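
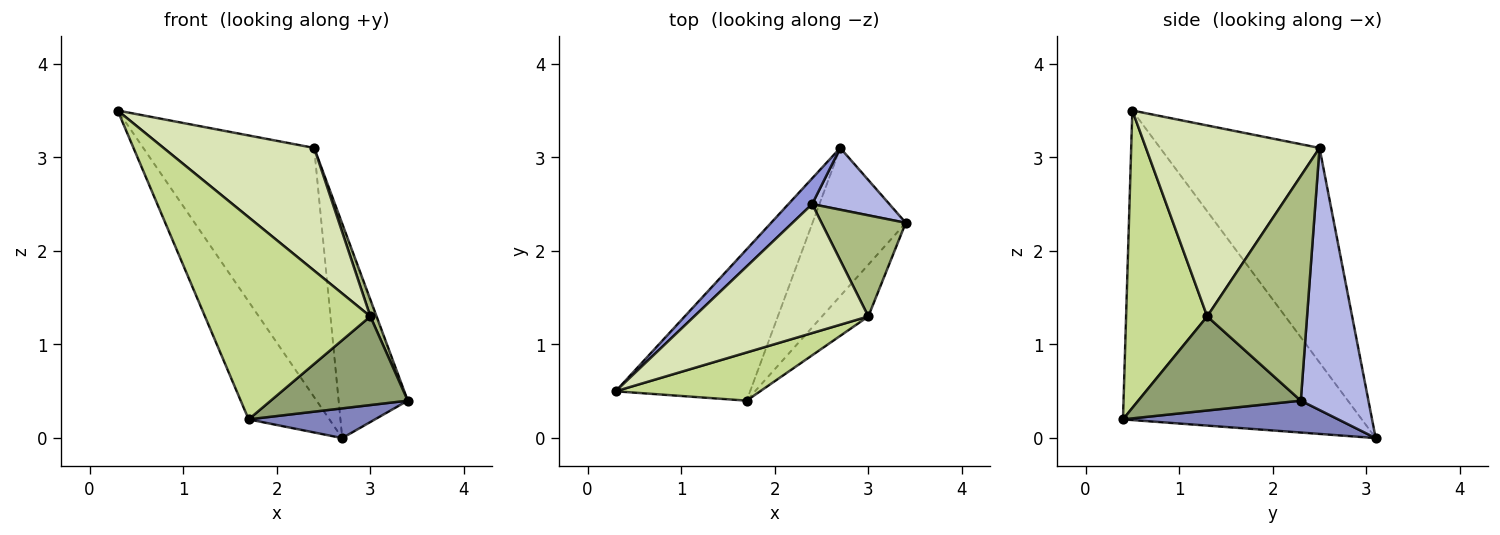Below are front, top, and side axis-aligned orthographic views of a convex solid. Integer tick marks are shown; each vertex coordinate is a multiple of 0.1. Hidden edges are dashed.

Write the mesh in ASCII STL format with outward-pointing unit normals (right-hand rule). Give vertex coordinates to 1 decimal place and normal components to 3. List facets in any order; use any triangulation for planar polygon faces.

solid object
 facet normal -0.876 0.296 -0.381
  outer loop
   vertex 1.7 0.4 0.2
   vertex 0.3 0.5 3.5
   vertex 2.7 3.1 0.0
  endloop
 endfacet
 facet normal 0.318 -0.187 -0.930
  outer loop
   vertex 1.7 0.4 0.2
   vertex 2.7 3.1 0.0
   vertex 3.4 2.3 0.4
  endloop
 endfacet
 facet normal -0.680 0.729 0.075
  outer loop
   vertex 2.4 2.5 3.1
   vertex 2.7 3.1 0.0
   vertex 0.3 0.5 3.5
  endloop
 endfacet
 facet normal 0.685 0.700 0.202
  outer loop
   vertex 2.4 2.5 3.1
   vertex 3.4 2.3 0.4
   vertex 2.7 3.1 0.0
  endloop
 endfacet
 facet normal 0.716 -0.603 -0.352
  outer loop
   vertex 3.0 1.3 1.3
   vertex 1.7 0.4 0.2
   vertex 3.4 2.3 0.4
  endloop
 endfacet
 facet normal 0.935 -0.058 0.351
  outer loop
   vertex 3.0 1.3 1.3
   vertex 3.4 2.3 0.4
   vertex 2.4 2.5 3.1
  endloop
 endfacet
 facet normal 0.431 -0.878 0.209
  outer loop
   vertex 3.0 1.3 1.3
   vertex 0.3 0.5 3.5
   vertex 1.7 0.4 0.2
  endloop
 endfacet
 facet normal 0.622 -0.540 0.567
  outer loop
   vertex 3.0 1.3 1.3
   vertex 2.4 2.5 3.1
   vertex 0.3 0.5 3.5
  endloop
 endfacet
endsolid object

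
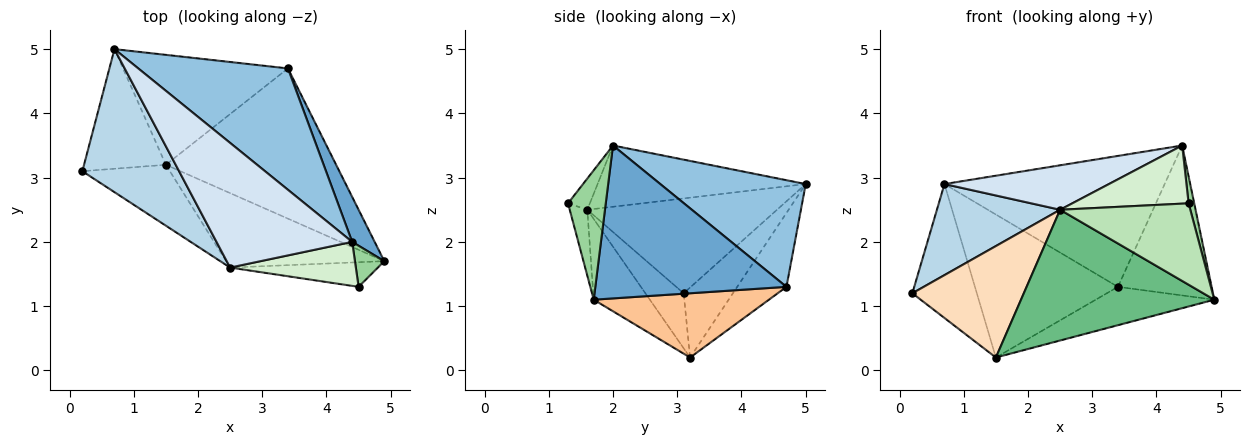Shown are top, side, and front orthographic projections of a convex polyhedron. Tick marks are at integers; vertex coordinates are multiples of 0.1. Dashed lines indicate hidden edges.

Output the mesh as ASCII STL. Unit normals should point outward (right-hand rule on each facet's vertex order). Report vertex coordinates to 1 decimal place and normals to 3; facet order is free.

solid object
 facet normal 0.890 0.436 0.131
  outer loop
   vertex 3.4 4.7 1.3
   vertex 4.4 2.0 3.5
   vertex 4.9 1.7 1.1
  endloop
 endfacet
 facet normal 0.436 0.660 0.612
  outer loop
   vertex 3.4 4.7 1.3
   vertex 0.7 5.0 2.9
   vertex 4.4 2.0 3.5
  endloop
 endfacet
 facet normal -0.637 -0.414 0.650
  outer loop
   vertex 2.5 1.6 2.5
   vertex 0.7 5.0 2.9
   vertex 0.2 3.1 1.2
  endloop
 endfacet
 facet normal -0.391 -0.309 0.867
  outer loop
   vertex 2.5 1.6 2.5
   vertex 4.4 2.0 3.5
   vertex 0.7 5.0 2.9
  endloop
 endfacet
 facet normal -0.495 0.648 -0.579
  outer loop
   vertex 1.5 3.2 0.2
   vertex 0.2 3.1 1.2
   vertex 0.7 5.0 2.9
  endloop
 endfacet
 facet normal -0.263 0.765 -0.588
  outer loop
   vertex 1.5 3.2 0.2
   vertex 0.7 5.0 2.9
   vertex 3.4 4.7 1.3
  endloop
 endfacet
 facet normal 0.343 0.232 -0.910
  outer loop
   vertex 1.5 3.2 0.2
   vertex 3.4 4.7 1.3
   vertex 4.9 1.7 1.1
  endloop
 endfacet
 facet normal -0.289 -0.840 -0.459
  outer loop
   vertex 1.5 3.2 0.2
   vertex 2.5 1.6 2.5
   vertex 0.2 3.1 1.2
  endloop
 endfacet
 facet normal -0.245 -0.843 -0.480
  outer loop
   vertex 1.5 3.2 0.2
   vertex 4.9 1.7 1.1
   vertex 2.5 1.6 2.5
  endloop
 endfacet
 facet normal 0.965 -0.144 0.219
  outer loop
   vertex 4.5 1.3 2.6
   vertex 4.9 1.7 1.1
   vertex 4.4 2.0 3.5
  endloop
 endfacet
 facet normal -0.128 -0.949 -0.287
  outer loop
   vertex 4.5 1.3 2.6
   vertex 2.5 1.6 2.5
   vertex 4.9 1.7 1.1
  endloop
 endfacet
 facet normal -0.148 -0.789 0.597
  outer loop
   vertex 4.5 1.3 2.6
   vertex 4.4 2.0 3.5
   vertex 2.5 1.6 2.5
  endloop
 endfacet
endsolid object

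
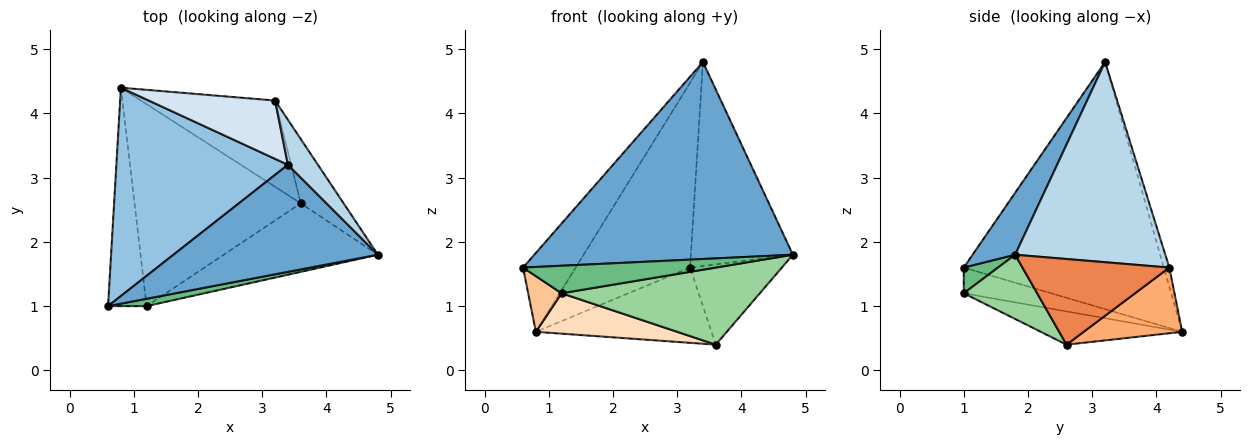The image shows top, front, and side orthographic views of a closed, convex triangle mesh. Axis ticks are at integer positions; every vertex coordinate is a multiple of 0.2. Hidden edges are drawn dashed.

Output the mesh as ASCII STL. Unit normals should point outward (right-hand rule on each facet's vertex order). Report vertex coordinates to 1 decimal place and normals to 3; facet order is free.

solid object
 facet normal 0.143 -0.870 0.473
  outer loop
   vertex 3.4 3.2 4.8
   vertex 0.6 1.0 1.6
   vertex 4.8 1.8 1.8
  endloop
 endfacet
 facet normal -0.803 0.211 0.557
  outer loop
   vertex 3.4 3.2 4.8
   vertex 0.8 4.4 0.6
   vertex 0.6 1.0 1.6
  endloop
 endfacet
 facet normal 0.821 0.558 0.123
  outer loop
   vertex 3.2 4.2 1.6
   vertex 3.4 3.2 4.8
   vertex 4.8 1.8 1.8
  endloop
 endfacet
 facet normal -0.046 0.953 0.301
  outer loop
   vertex 3.2 4.2 1.6
   vertex 0.8 4.4 0.6
   vertex 3.4 3.2 4.8
  endloop
 endfacet
 facet normal 0.781 0.488 -0.390
  outer loop
   vertex 3.6 2.6 0.4
   vertex 3.2 4.2 1.6
   vertex 4.8 1.8 1.8
  endloop
 endfacet
 facet normal 0.346 0.617 -0.707
  outer loop
   vertex 3.6 2.6 0.4
   vertex 0.8 4.4 0.6
   vertex 3.2 4.2 1.6
  endloop
 endfacet
 facet normal -0.543 -0.207 -0.814
  outer loop
   vertex 1.2 1.0 1.2
   vertex 0.6 1.0 1.6
   vertex 0.8 4.4 0.6
  endloop
 endfacet
 facet normal -0.192 -0.192 -0.962
  outer loop
   vertex 1.2 1.0 1.2
   vertex 0.8 4.4 0.6
   vertex 3.6 2.6 0.4
  endloop
 endfacet
 facet normal 0.169 -0.952 0.254
  outer loop
   vertex 1.2 1.0 1.2
   vertex 4.8 1.8 1.8
   vertex 0.6 1.0 1.6
  endloop
 endfacet
 facet normal 0.267 -0.720 -0.640
  outer loop
   vertex 1.2 1.0 1.2
   vertex 3.6 2.6 0.4
   vertex 4.8 1.8 1.8
  endloop
 endfacet
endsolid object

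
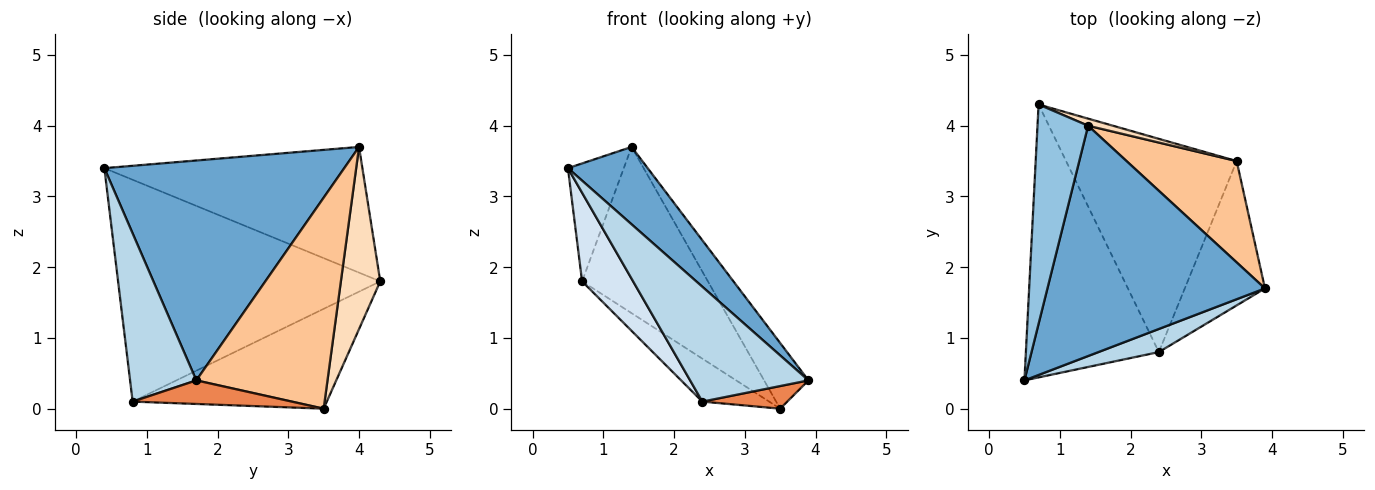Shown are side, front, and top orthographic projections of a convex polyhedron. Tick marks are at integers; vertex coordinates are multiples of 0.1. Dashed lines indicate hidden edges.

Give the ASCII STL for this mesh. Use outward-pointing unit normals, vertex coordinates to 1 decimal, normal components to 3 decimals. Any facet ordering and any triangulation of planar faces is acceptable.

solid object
 facet normal 0.692 -0.230 0.684
  outer loop
   vertex 1.4 4.0 3.7
   vertex 0.5 0.4 3.4
   vertex 3.9 1.7 0.4
  endloop
 endfacet
 facet normal -0.909 0.197 0.366
  outer loop
   vertex 1.4 4.0 3.7
   vertex 0.7 4.3 1.8
   vertex 0.5 0.4 3.4
  endloop
 endfacet
 facet normal 0.481 -0.859 0.173
  outer loop
   vertex 2.4 0.8 0.1
   vertex 3.9 1.7 0.4
   vertex 0.5 0.4 3.4
  endloop
 endfacet
 facet normal -0.846 -0.165 -0.507
  outer loop
   vertex 2.4 0.8 0.1
   vertex 0.5 0.4 3.4
   vertex 0.7 4.3 1.8
  endloop
 endfacet
 facet normal 0.279 -0.149 -0.949
  outer loop
   vertex 3.5 3.5 0.0
   vertex 3.9 1.7 0.4
   vertex 2.4 0.8 0.1
  endloop
 endfacet
 facet normal -0.498 0.171 -0.850
  outer loop
   vertex 3.5 3.5 0.0
   vertex 2.4 0.8 0.1
   vertex 0.7 4.3 1.8
  endloop
 endfacet
 facet normal 0.849 0.287 0.443
  outer loop
   vertex 3.5 3.5 0.0
   vertex 1.4 4.0 3.7
   vertex 3.9 1.7 0.4
  endloop
 endfacet
 facet normal 0.299 0.954 0.041
  outer loop
   vertex 3.5 3.5 0.0
   vertex 0.7 4.3 1.8
   vertex 1.4 4.0 3.7
  endloop
 endfacet
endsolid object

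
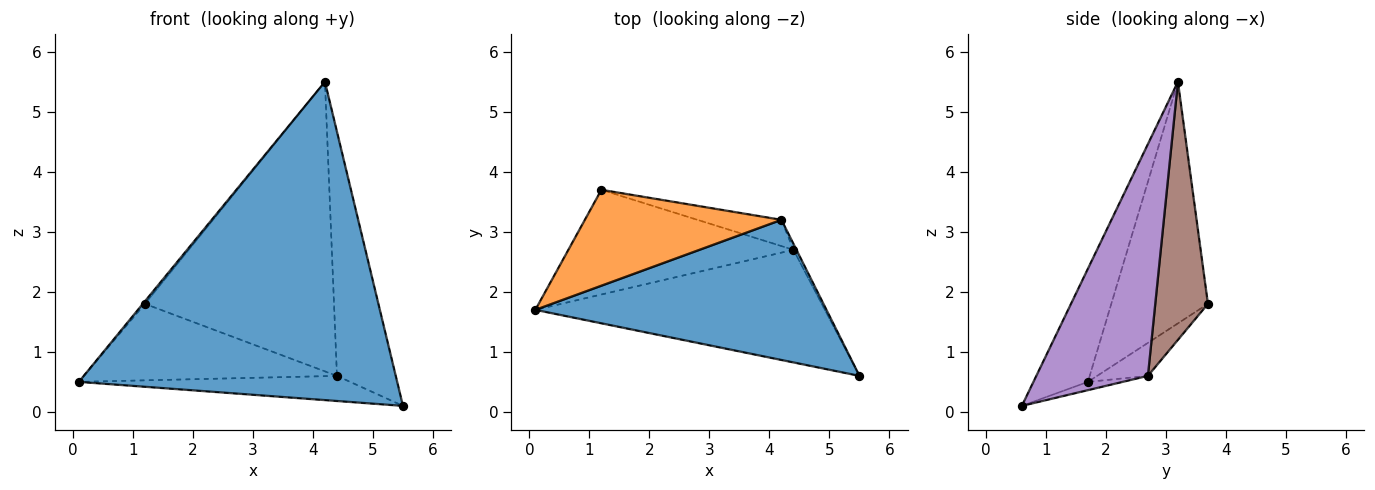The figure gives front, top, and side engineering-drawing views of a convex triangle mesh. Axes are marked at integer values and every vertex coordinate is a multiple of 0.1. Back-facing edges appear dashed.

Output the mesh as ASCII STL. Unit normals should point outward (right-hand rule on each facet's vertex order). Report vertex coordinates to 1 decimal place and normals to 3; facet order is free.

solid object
 facet normal -0.155 -0.904 0.398
  outer loop
   vertex 4.2 3.2 5.5
   vertex 0.1 1.7 0.5
   vertex 5.5 0.6 0.1
  endloop
 endfacet
 facet normal -0.776 0.016 0.631
  outer loop
   vertex 1.2 3.7 1.8
   vertex 0.1 1.7 0.5
   vertex 4.2 3.2 5.5
  endloop
 endfacet
 facet normal -0.028 0.218 -0.976
  outer loop
   vertex 4.4 2.7 0.6
   vertex 5.5 0.6 0.1
   vertex 0.1 1.7 0.5
  endloop
 endfacet
 facet normal -0.118 0.586 -0.802
  outer loop
   vertex 4.4 2.7 0.6
   vertex 0.1 1.7 0.5
   vertex 1.2 3.7 1.8
  endloop
 endfacet
 facet normal 0.885 0.466 -0.011
  outer loop
   vertex 4.4 2.7 0.6
   vertex 4.2 3.2 5.5
   vertex 5.5 0.6 0.1
  endloop
 endfacet
 facet normal 0.267 0.960 -0.087
  outer loop
   vertex 4.4 2.7 0.6
   vertex 1.2 3.7 1.8
   vertex 4.2 3.2 5.5
  endloop
 endfacet
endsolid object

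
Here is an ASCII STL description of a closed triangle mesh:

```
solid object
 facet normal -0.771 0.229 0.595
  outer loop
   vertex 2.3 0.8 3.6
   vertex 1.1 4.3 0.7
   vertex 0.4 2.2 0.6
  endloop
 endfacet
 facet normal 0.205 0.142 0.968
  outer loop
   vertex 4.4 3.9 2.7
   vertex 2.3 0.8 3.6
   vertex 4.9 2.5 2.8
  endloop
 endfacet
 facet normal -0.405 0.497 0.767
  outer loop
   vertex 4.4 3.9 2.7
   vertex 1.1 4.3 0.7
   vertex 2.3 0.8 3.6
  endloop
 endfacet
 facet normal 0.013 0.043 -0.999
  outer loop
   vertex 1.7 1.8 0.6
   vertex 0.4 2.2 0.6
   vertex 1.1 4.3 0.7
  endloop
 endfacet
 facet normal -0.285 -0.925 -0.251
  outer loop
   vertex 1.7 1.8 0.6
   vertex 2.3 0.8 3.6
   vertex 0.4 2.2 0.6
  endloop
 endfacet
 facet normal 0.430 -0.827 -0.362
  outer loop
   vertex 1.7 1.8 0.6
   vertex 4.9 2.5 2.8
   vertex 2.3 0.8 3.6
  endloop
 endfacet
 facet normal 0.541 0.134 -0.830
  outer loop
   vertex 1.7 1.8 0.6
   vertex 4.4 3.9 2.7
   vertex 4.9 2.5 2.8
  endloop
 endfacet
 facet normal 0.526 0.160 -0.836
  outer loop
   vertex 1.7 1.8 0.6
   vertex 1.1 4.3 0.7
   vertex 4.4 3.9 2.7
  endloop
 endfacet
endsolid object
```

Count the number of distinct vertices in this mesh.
6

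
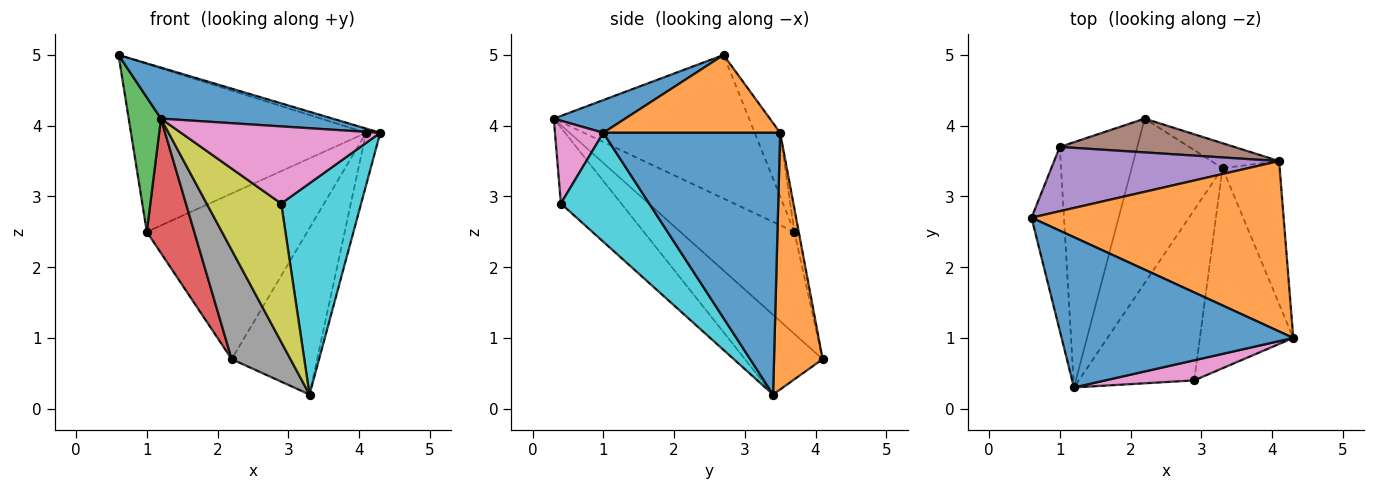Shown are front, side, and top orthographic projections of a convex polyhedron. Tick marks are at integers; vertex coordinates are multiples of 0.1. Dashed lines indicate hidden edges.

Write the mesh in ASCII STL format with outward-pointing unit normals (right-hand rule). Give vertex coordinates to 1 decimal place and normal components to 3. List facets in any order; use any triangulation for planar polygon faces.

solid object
 facet normal 0.133 -0.319 0.939
  outer loop
   vertex 1.2 0.3 4.1
   vertex 4.3 1.0 3.9
   vertex 0.6 2.7 5.0
  endloop
 endfacet
 facet normal 0.295 0.024 0.955
  outer loop
   vertex 4.1 3.5 3.9
   vertex 0.6 2.7 5.0
   vertex 4.3 1.0 3.9
  endloop
 endfacet
 facet normal -0.963 -0.159 -0.218
  outer loop
   vertex 1.0 3.7 2.5
   vertex 1.2 0.3 4.1
   vertex 0.6 2.7 5.0
  endloop
 endfacet
 facet normal -0.756 -0.315 -0.574
  outer loop
   vertex 1.0 3.7 2.5
   vertex 2.2 4.1 0.7
   vertex 1.2 0.3 4.1
  endloop
 endfacet
 facet normal -0.101 0.929 0.356
  outer loop
   vertex 1.0 3.7 2.5
   vertex 0.6 2.7 5.0
   vertex 4.1 3.5 3.9
  endloop
 endfacet
 facet normal -0.027 0.979 0.200
  outer loop
   vertex 1.0 3.7 2.5
   vertex 4.1 3.5 3.9
   vertex 2.2 4.1 0.7
  endloop
 endfacet
 facet normal 0.229 -0.942 0.245
  outer loop
   vertex 2.9 0.4 2.9
   vertex 4.3 1.0 3.9
   vertex 1.2 0.3 4.1
  endloop
 endfacet
 facet normal -0.590 -0.447 -0.673
  outer loop
   vertex 3.3 3.4 0.2
   vertex 1.2 0.3 4.1
   vertex 2.2 4.1 0.7
  endloop
 endfacet
 facet normal -0.455 -0.561 -0.691
  outer loop
   vertex 3.3 3.4 0.2
   vertex 2.9 0.4 2.9
   vertex 1.2 0.3 4.1
  endloop
 endfacet
 facet normal 0.626 -0.566 -0.536
  outer loop
   vertex 3.3 3.4 0.2
   vertex 4.3 1.0 3.9
   vertex 2.9 0.4 2.9
  endloop
 endfacet
 facet normal 0.974 0.078 -0.213
  outer loop
   vertex 3.3 3.4 0.2
   vertex 4.1 3.5 3.9
   vertex 4.3 1.0 3.9
  endloop
 endfacet
 facet normal 0.490 0.862 -0.129
  outer loop
   vertex 3.3 3.4 0.2
   vertex 2.2 4.1 0.7
   vertex 4.1 3.5 3.9
  endloop
 endfacet
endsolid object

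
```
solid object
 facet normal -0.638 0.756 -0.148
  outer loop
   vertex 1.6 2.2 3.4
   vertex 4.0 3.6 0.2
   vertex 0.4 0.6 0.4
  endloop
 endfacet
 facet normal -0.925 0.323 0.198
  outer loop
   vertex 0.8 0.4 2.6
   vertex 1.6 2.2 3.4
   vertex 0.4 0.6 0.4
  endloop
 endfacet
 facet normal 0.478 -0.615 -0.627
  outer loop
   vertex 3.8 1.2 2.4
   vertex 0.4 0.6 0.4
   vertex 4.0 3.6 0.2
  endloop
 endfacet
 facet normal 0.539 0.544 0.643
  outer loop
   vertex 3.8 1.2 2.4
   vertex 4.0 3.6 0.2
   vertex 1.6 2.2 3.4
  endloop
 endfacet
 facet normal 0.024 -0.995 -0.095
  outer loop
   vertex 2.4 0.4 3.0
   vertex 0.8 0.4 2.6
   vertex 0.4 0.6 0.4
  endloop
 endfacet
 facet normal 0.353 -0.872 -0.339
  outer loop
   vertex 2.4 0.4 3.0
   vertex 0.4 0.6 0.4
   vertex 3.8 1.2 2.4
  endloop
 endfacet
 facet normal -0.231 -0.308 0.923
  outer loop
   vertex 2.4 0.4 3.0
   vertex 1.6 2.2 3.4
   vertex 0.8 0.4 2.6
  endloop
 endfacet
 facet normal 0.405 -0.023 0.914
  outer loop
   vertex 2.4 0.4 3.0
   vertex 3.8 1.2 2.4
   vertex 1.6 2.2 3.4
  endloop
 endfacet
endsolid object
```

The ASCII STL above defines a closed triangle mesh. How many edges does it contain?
12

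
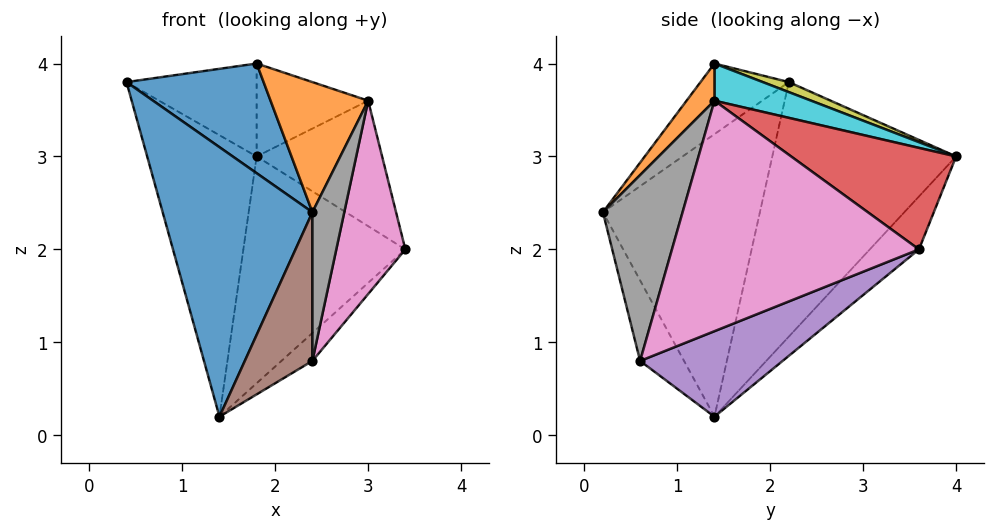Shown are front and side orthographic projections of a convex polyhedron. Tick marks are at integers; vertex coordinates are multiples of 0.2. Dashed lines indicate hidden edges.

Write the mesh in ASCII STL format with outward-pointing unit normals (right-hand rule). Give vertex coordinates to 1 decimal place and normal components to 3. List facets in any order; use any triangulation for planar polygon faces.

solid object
 facet normal -0.723 -0.689 -0.048
  outer loop
   vertex 1.4 1.4 0.2
   vertex 2.4 0.2 2.4
   vertex 0.4 2.2 3.8
  endloop
 endfacet
 facet normal -0.810 0.483 -0.332
  outer loop
   vertex 1.8 4.0 3.0
   vertex 1.4 1.4 0.2
   vertex 0.4 2.2 3.8
  endloop
 endfacet
 facet normal -0.221 0.730 -0.646
  outer loop
   vertex 1.8 4.0 3.0
   vertex 3.4 3.6 2.0
   vertex 1.4 1.4 0.2
  endloop
 endfacet
 facet normal 0.554 0.421 0.718
  outer loop
   vertex 1.8 4.0 3.0
   vertex 3.0 1.4 3.6
   vertex 3.4 3.6 2.0
  endloop
 endfacet
 facet normal 0.583 0.127 -0.803
  outer loop
   vertex 2.4 0.6 0.8
   vertex 1.4 1.4 0.2
   vertex 3.4 3.6 2.0
  endloop
 endfacet
 facet normal -0.533 -0.821 -0.205
  outer loop
   vertex 2.4 0.6 0.8
   vertex 2.4 0.2 2.4
   vertex 1.4 1.4 0.2
  endloop
 endfacet
 facet normal 0.955 -0.267 -0.128
  outer loop
   vertex 2.4 0.6 0.8
   vertex 3.4 3.6 2.0
   vertex 3.0 1.4 3.6
  endloop
 endfacet
 facet normal 0.925 -0.370 -0.092
  outer loop
   vertex 2.4 0.6 0.8
   vertex 3.0 1.4 3.6
   vertex 2.4 0.2 2.4
  endloop
 endfacet
 facet normal 0.072 0.358 0.931
  outer loop
   vertex 1.8 1.4 4.0
   vertex 1.8 4.0 3.0
   vertex 0.4 2.2 3.8
  endloop
 endfacet
 facet normal 0.297 0.343 0.891
  outer loop
   vertex 1.8 1.4 4.0
   vertex 3.0 1.4 3.6
   vertex 1.8 4.0 3.0
  endloop
 endfacet
 facet normal -0.498 -0.773 0.393
  outer loop
   vertex 1.8 1.4 4.0
   vertex 0.4 2.2 3.8
   vertex 2.4 0.2 2.4
  endloop
 endfacet
 facet normal 0.212 -0.742 0.636
  outer loop
   vertex 1.8 1.4 4.0
   vertex 2.4 0.2 2.4
   vertex 3.0 1.4 3.6
  endloop
 endfacet
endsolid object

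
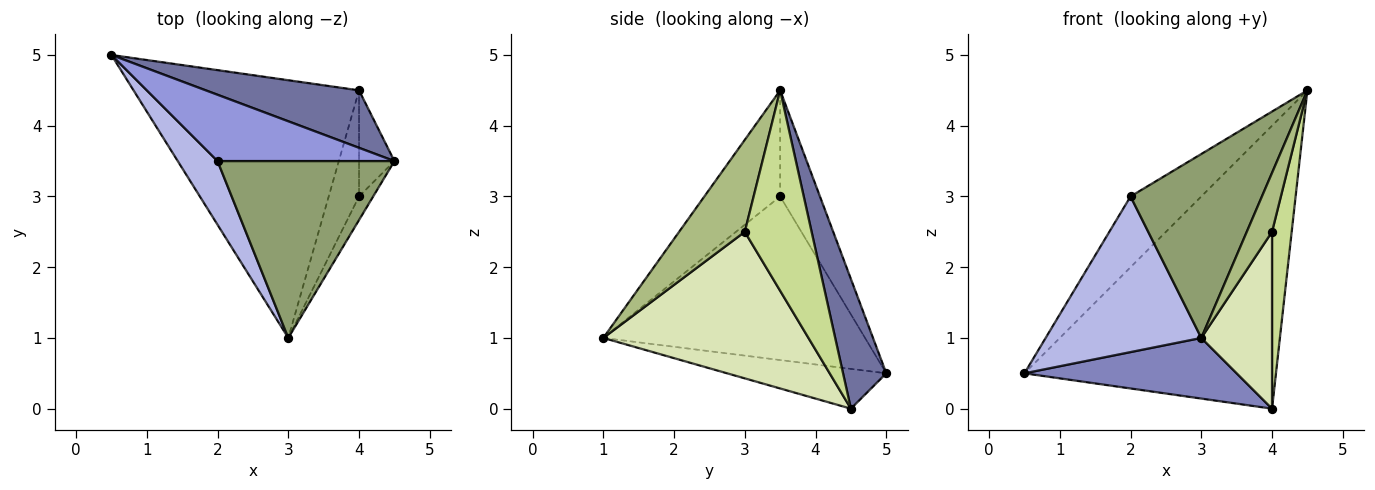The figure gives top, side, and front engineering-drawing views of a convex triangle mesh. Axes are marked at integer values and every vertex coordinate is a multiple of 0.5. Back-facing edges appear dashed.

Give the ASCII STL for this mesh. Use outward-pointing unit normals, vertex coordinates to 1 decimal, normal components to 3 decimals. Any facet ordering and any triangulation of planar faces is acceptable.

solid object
 facet normal 0.166 0.966 0.196
  outer loop
   vertex 4.0 4.5 0.0
   vertex 0.5 5.0 0.5
   vertex 4.5 3.5 4.5
  endloop
 endfacet
 facet normal -0.169 -0.226 -0.959
  outer loop
   vertex 4.0 4.5 0.0
   vertex 3.0 1.0 1.0
   vertex 0.5 5.0 0.5
  endloop
 endfacet
 facet normal -0.380 0.675 0.633
  outer loop
   vertex 2.0 3.5 3.0
   vertex 4.5 3.5 4.5
   vertex 0.5 5.0 0.5
  endloop
 endfacet
 facet normal -0.841 -0.500 0.205
  outer loop
   vertex 2.0 3.5 3.0
   vertex 0.5 5.0 0.5
   vertex 3.0 1.0 1.0
  endloop
 endfacet
 facet normal -0.384 -0.666 0.640
  outer loop
   vertex 2.0 3.5 3.0
   vertex 3.0 1.0 1.0
   vertex 4.5 3.5 4.5
  endloop
 endfacet
 facet normal 0.924 -0.355 -0.142
  outer loop
   vertex 4.0 3.0 2.5
   vertex 4.5 3.5 4.5
   vertex 3.0 1.0 1.0
  endloop
 endfacet
 facet normal 0.946 -0.278 -0.167
  outer loop
   vertex 4.0 3.0 2.5
   vertex 4.0 4.5 0.0
   vertex 4.5 3.5 4.5
  endloop
 endfacet
 facet normal 0.928 -0.320 -0.192
  outer loop
   vertex 4.0 3.0 2.5
   vertex 3.0 1.0 1.0
   vertex 4.0 4.5 0.0
  endloop
 endfacet
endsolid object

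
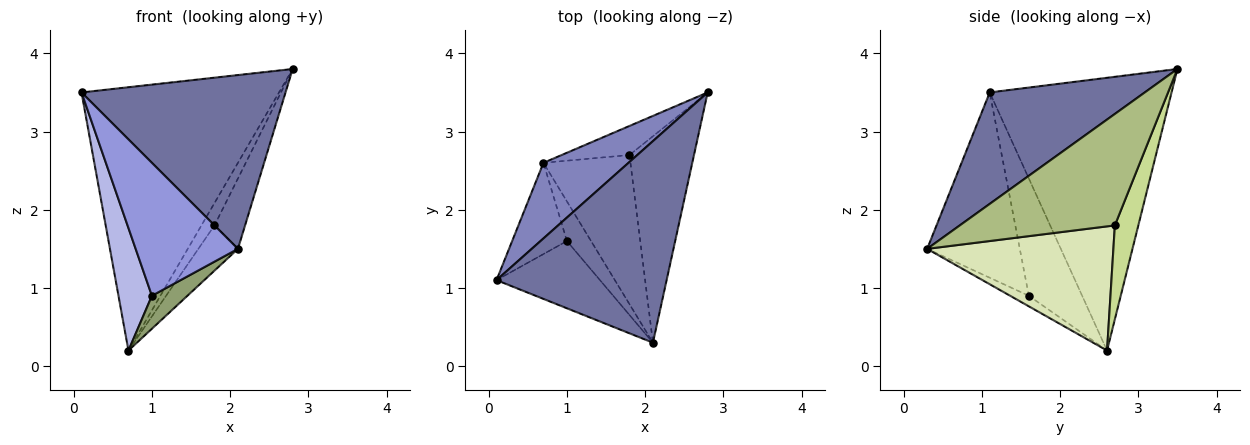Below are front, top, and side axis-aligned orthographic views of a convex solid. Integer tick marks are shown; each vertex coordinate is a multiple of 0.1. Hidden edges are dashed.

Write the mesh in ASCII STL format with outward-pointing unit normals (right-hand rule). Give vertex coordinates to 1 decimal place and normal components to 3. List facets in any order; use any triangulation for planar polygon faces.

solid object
 facet normal 0.445 -0.585 0.678
  outer loop
   vertex 2.1 0.3 1.5
   vertex 2.8 3.5 3.8
   vertex 0.1 1.1 3.5
  endloop
 endfacet
 facet normal -0.663 0.720 0.207
  outer loop
   vertex 0.7 2.6 0.2
   vertex 0.1 1.1 3.5
   vertex 2.8 3.5 3.8
  endloop
 endfacet
 facet normal -0.629 -0.694 -0.351
  outer loop
   vertex 1.0 1.6 0.9
   vertex 2.1 0.3 1.5
   vertex 0.1 1.1 3.5
  endloop
 endfacet
 facet normal -0.788 -0.494 -0.368
  outer loop
   vertex 1.0 1.6 0.9
   vertex 0.1 1.1 3.5
   vertex 0.7 2.6 0.2
  endloop
 endfacet
 facet normal -0.318 -0.606 -0.729
  outer loop
   vertex 1.0 1.6 0.9
   vertex 0.7 2.6 0.2
   vertex 2.1 0.3 1.5
  endloop
 endfacet
 facet normal 0.853 0.168 -0.494
  outer loop
   vertex 1.8 2.7 1.8
   vertex 2.8 3.5 3.8
   vertex 2.1 0.3 1.5
  endloop
 endfacet
 facet normal 0.739 0.411 -0.534
  outer loop
   vertex 1.8 2.7 1.8
   vertex 0.7 2.6 0.2
   vertex 2.8 3.5 3.8
  endloop
 endfacet
 facet normal 0.807 0.172 -0.565
  outer loop
   vertex 1.8 2.7 1.8
   vertex 2.1 0.3 1.5
   vertex 0.7 2.6 0.2
  endloop
 endfacet
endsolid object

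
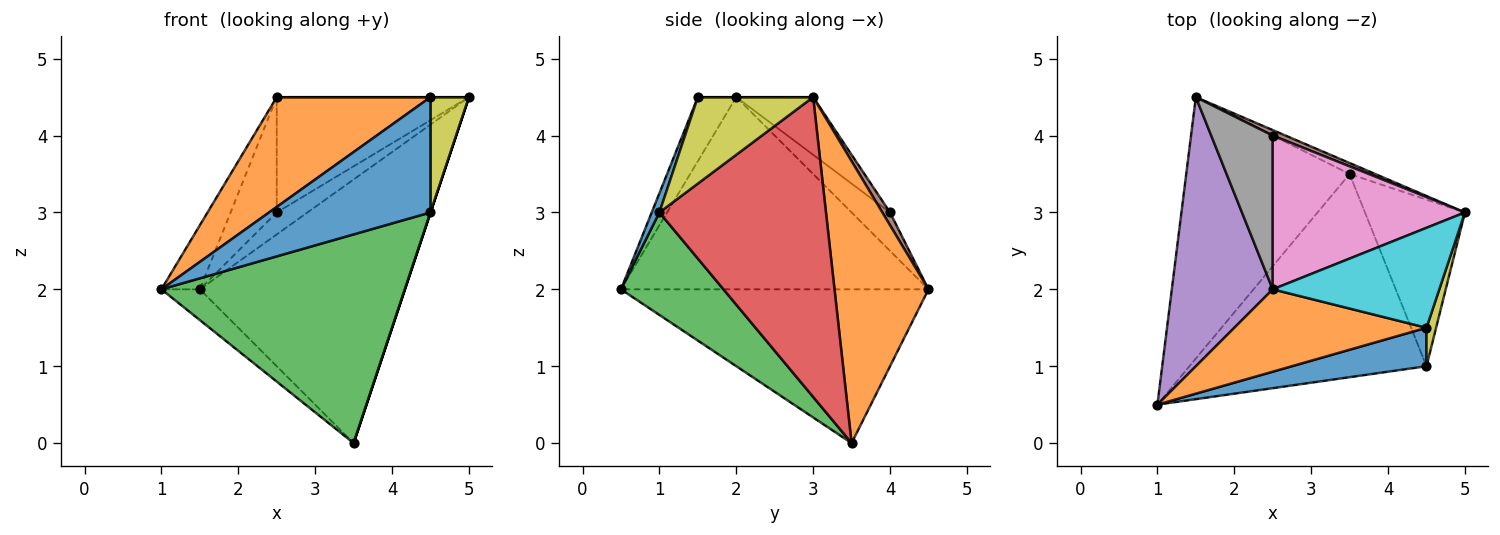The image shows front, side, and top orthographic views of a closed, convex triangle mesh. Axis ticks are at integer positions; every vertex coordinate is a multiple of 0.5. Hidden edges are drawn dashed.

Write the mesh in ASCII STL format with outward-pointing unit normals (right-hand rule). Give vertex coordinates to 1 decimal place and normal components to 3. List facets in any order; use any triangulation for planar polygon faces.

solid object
 facet normal -0.683 0.085 -0.726
  outer loop
   vertex 3.5 3.5 0.0
   vertex 1.0 0.5 2.0
   vertex 1.5 4.5 2.0
  endloop
 endfacet
 facet normal 0.416 0.908 -0.038
  outer loop
   vertex 3.5 3.5 0.0
   vertex 1.5 4.5 2.0
   vertex 5.0 3.0 4.5
  endloop
 endfacet
 facet normal 0.289 -0.686 -0.668
  outer loop
   vertex 4.5 1.0 3.0
   vertex 1.0 0.5 2.0
   vertex 3.5 3.5 0.0
  endloop
 endfacet
 facet normal 0.949 0.000 -0.316
  outer loop
   vertex 4.5 1.0 3.0
   vertex 3.5 3.5 0.0
   vertex 5.0 3.0 4.5
  endloop
 endfacet
 facet normal -0.880 0.110 0.462
  outer loop
   vertex 2.5 2.0 4.5
   vertex 1.5 4.5 2.0
   vertex 1.0 0.5 2.0
  endloop
 endfacet
 facet normal 0.236 0.943 0.236
  outer loop
   vertex 2.5 4.0 3.0
   vertex 5.0 3.0 4.5
   vertex 1.5 4.5 2.0
  endloop
 endfacet
 facet normal -0.233 0.583 0.778
  outer loop
   vertex 2.5 4.0 3.0
   vertex 2.5 2.0 4.5
   vertex 5.0 3.0 4.5
  endloop
 endfacet
 facet normal -0.447 0.537 0.716
  outer loop
   vertex 2.5 4.0 3.0
   vertex 1.5 4.5 2.0
   vertex 2.5 2.0 4.5
  endloop
 endfacet
 facet normal 0.943 -0.314 0.105
  outer loop
   vertex 4.5 1.5 4.5
   vertex 4.5 1.0 3.0
   vertex 5.0 3.0 4.5
  endloop
 endfacet
 facet normal 0.000 0.000 1.000
  outer loop
   vertex 4.5 1.5 4.5
   vertex 5.0 3.0 4.5
   vertex 2.5 2.0 4.5
  endloop
 endfacet
 facet normal 0.045 -0.948 0.316
  outer loop
   vertex 4.5 1.5 4.5
   vertex 1.0 0.5 2.0
   vertex 4.5 1.0 3.0
  endloop
 endfacet
 facet normal -0.196 -0.784 0.588
  outer loop
   vertex 4.5 1.5 4.5
   vertex 2.5 2.0 4.5
   vertex 1.0 0.5 2.0
  endloop
 endfacet
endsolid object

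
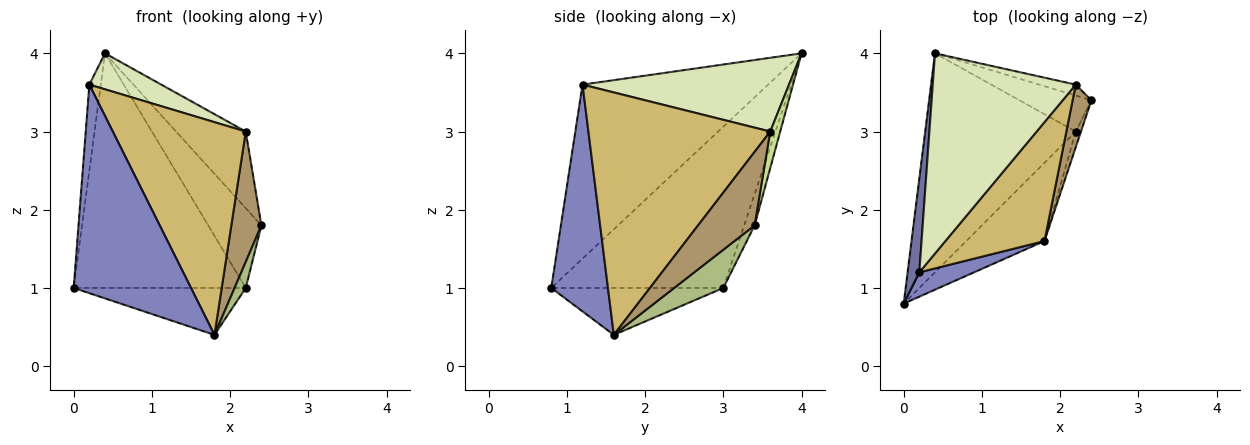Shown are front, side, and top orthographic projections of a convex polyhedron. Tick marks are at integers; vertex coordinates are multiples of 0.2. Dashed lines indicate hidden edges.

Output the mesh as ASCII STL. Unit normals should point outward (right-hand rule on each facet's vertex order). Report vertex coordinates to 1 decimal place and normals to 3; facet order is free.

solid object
 facet normal -0.996 0.062 0.067
  outer loop
   vertex 0.2 1.2 3.6
   vertex 0.4 4.0 4.0
   vertex 0.0 0.8 1.0
  endloop
 endfacet
 facet normal 0.433 -0.895 0.104
  outer loop
   vertex 0.2 1.2 3.6
   vertex 0.0 0.8 1.0
   vertex 1.8 1.6 0.4
  endloop
 endfacet
 facet normal -0.590 0.590 -0.551
  outer loop
   vertex 2.2 3.0 1.0
   vertex 0.0 0.8 1.0
   vertex 0.4 4.0 4.0
  endloop
 endfacet
 facet normal -0.457 0.457 -0.762
  outer loop
   vertex 2.2 3.0 1.0
   vertex 1.8 1.6 0.4
   vertex 0.0 0.8 1.0
  endloop
 endfacet
 facet normal -0.176 0.897 -0.405
  outer loop
   vertex 2.2 3.0 1.0
   vertex 0.4 4.0 4.0
   vertex 2.4 3.4 1.8
  endloop
 endfacet
 facet normal 0.967 -0.220 -0.132
  outer loop
   vertex 2.2 3.0 1.0
   vertex 2.4 3.4 1.8
   vertex 1.8 1.6 0.4
  endloop
 endfacet
 facet normal 0.140 0.980 -0.140
  outer loop
   vertex 2.2 3.6 3.0
   vertex 2.4 3.4 1.8
   vertex 0.4 4.0 4.0
  endloop
 endfacet
 facet normal 0.453 -0.158 0.878
  outer loop
   vertex 2.2 3.6 3.0
   vertex 0.4 4.0 4.0
   vertex 0.2 1.2 3.6
  endloop
 endfacet
 facet normal 0.861 -0.458 0.220
  outer loop
   vertex 2.2 3.6 3.0
   vertex 1.8 1.6 0.4
   vertex 2.4 3.4 1.8
  endloop
 endfacet
 facet normal 0.767 -0.561 0.313
  outer loop
   vertex 2.2 3.6 3.0
   vertex 0.2 1.2 3.6
   vertex 1.8 1.6 0.4
  endloop
 endfacet
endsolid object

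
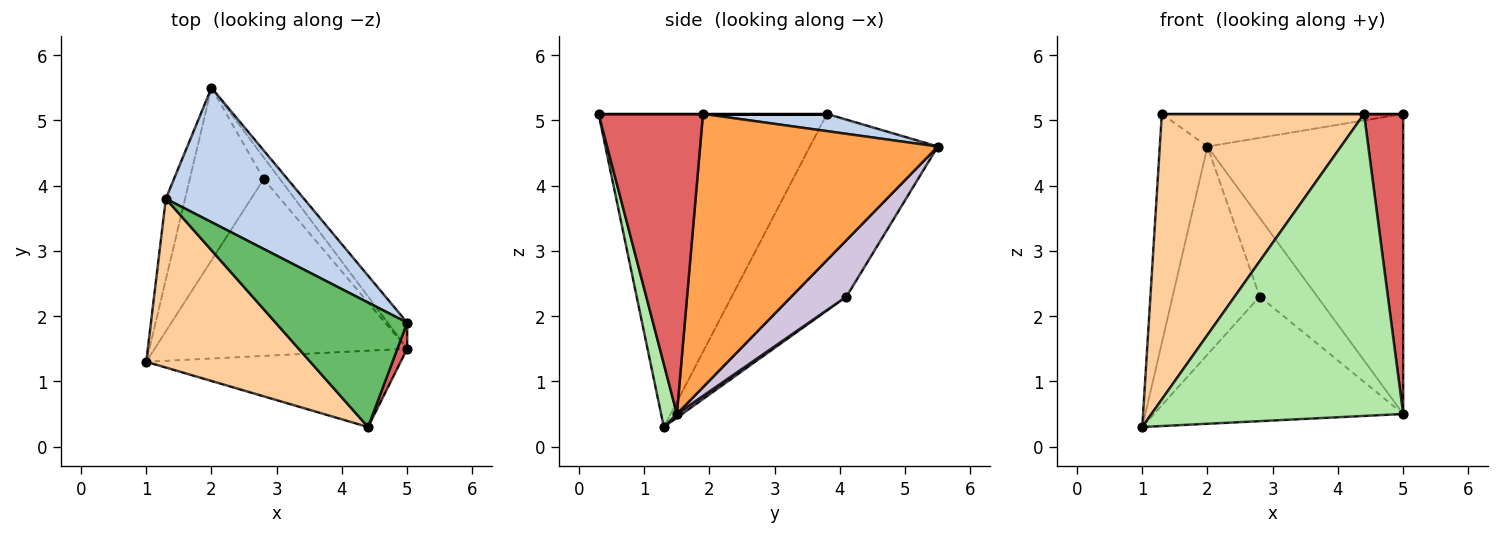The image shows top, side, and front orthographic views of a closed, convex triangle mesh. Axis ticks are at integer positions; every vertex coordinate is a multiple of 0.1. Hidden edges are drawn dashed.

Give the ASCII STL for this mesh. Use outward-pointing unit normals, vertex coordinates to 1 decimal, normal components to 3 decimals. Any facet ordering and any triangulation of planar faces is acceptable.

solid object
 facet normal -0.930 0.347 -0.123
  outer loop
   vertex 1.3 3.8 5.1
   vertex 2.0 5.5 4.6
   vertex 1.0 1.3 0.3
  endloop
 endfacet
 facet normal 0.120 0.234 0.965
  outer loop
   vertex 1.3 3.8 5.1
   vertex 5.0 1.9 5.1
   vertex 2.0 5.5 4.6
  endloop
 endfacet
 facet normal 0.771 0.635 -0.055
  outer loop
   vertex 5.0 1.5 0.5
   vertex 2.0 5.5 4.6
   vertex 5.0 1.9 5.1
  endloop
 endfacet
 facet normal -0.697 -0.617 0.365
  outer loop
   vertex 4.4 0.3 5.1
   vertex 1.3 3.8 5.1
   vertex 1.0 1.3 0.3
  endloop
 endfacet
 facet normal 0.000 0.000 1.000
  outer loop
   vertex 4.4 0.3 5.1
   vertex 5.0 1.9 5.1
   vertex 1.3 3.8 5.1
  endloop
 endfacet
 facet normal 0.061 -0.968 -0.245
  outer loop
   vertex 4.4 0.3 5.1
   vertex 1.0 1.3 0.3
   vertex 5.0 1.5 0.5
  endloop
 endfacet
 facet normal 0.936 -0.351 0.031
  outer loop
   vertex 4.4 0.3 5.1
   vertex 5.0 1.5 0.5
   vertex 5.0 1.9 5.1
  endloop
 endfacet
 facet normal -0.439 0.692 -0.574
  outer loop
   vertex 2.8 4.1 2.3
   vertex 1.0 1.3 0.3
   vertex 2.0 5.5 4.6
  endloop
 endfacet
 facet normal 0.012 0.576 -0.817
  outer loop
   vertex 2.8 4.1 2.3
   vertex 5.0 1.5 0.5
   vertex 1.0 1.3 0.3
  endloop
 endfacet
 facet normal 0.678 0.709 -0.196
  outer loop
   vertex 2.8 4.1 2.3
   vertex 2.0 5.5 4.6
   vertex 5.0 1.5 0.5
  endloop
 endfacet
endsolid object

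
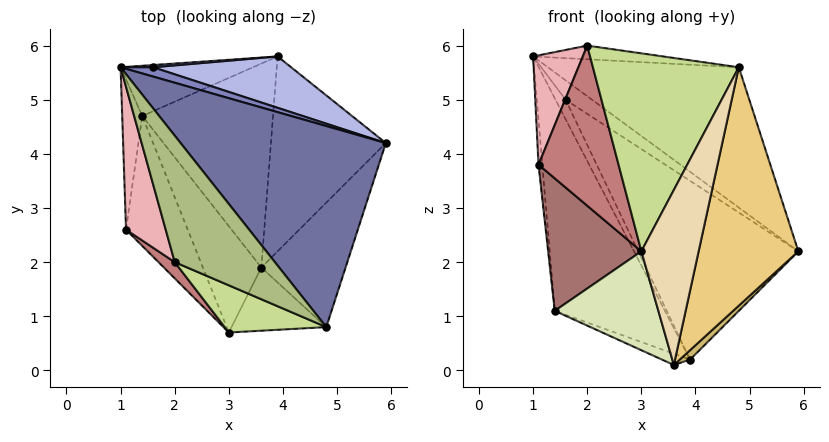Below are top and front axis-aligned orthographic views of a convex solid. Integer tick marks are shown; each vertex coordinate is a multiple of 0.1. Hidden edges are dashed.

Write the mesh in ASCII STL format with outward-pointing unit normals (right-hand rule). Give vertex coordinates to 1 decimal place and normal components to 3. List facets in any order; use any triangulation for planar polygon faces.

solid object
 facet normal 0.608 0.454 0.651
  outer loop
   vertex 4.8 0.8 5.6
   vertex 5.9 4.2 2.2
   vertex 1.0 5.6 5.8
  endloop
 endfacet
 facet normal 0.498 0.783 0.374
  outer loop
   vertex 1.6 5.6 5.0
   vertex 1.0 5.6 5.8
   vertex 5.9 4.2 2.2
  endloop
 endfacet
 facet normal 0.151 0.982 0.113
  outer loop
   vertex 1.6 5.6 5.0
   vertex 3.9 5.8 0.2
   vertex 1.0 5.6 5.8
  endloop
 endfacet
 facet normal 0.442 0.862 0.248
  outer loop
   vertex 1.6 5.6 5.0
   vertex 5.9 4.2 2.2
   vertex 3.9 5.8 0.2
  endloop
 endfacet
 facet normal -0.455 0.867 -0.205
  outer loop
   vertex 1.4 4.7 1.1
   vertex 1.0 5.6 5.8
   vertex 3.9 5.8 0.2
  endloop
 endfacet
 facet normal 0.185 0.106 0.977
  outer loop
   vertex 2.0 2.0 6.0
   vertex 4.8 0.8 5.6
   vertex 1.0 5.6 5.8
  endloop
 endfacet
 facet normal -0.358 -0.908 0.216
  outer loop
   vertex 2.0 2.0 6.0
   vertex 3.0 0.7 2.2
   vertex 4.8 0.8 5.6
  endloop
 endfacet
 facet normal -0.768 -0.436 -0.469
  outer loop
   vertex 3.6 1.9 0.1
   vertex 3.0 0.7 2.2
   vertex 1.4 4.7 1.1
  endloop
 endfacet
 facet normal -0.358 0.051 -0.932
  outer loop
   vertex 3.6 1.9 0.1
   vertex 1.4 4.7 1.1
   vertex 3.9 5.8 0.2
  endloop
 endfacet
 facet normal 0.693 -0.035 -0.720
  outer loop
   vertex 3.6 1.9 0.1
   vertex 3.9 5.8 0.2
   vertex 5.9 4.2 2.2
  endloop
 endfacet
 facet normal 0.795 -0.538 -0.281
  outer loop
   vertex 3.6 1.9 0.1
   vertex 5.9 4.2 2.2
   vertex 4.8 0.8 5.6
  endloop
 endfacet
 facet normal 0.570 -0.773 -0.279
  outer loop
   vertex 3.6 1.9 0.1
   vertex 4.8 0.8 5.6
   vertex 3.0 0.7 2.2
  endloop
 endfacet
 facet normal -0.793 -0.435 -0.426
  outer loop
   vertex 1.1 2.6 3.8
   vertex 1.4 4.7 1.1
   vertex 3.0 0.7 2.2
  endloop
 endfacet
 facet normal -0.673 -0.736 0.075
  outer loop
   vertex 1.1 2.6 3.8
   vertex 3.0 0.7 2.2
   vertex 2.0 2.0 6.0
  endloop
 endfacet
 facet normal -0.996 0.027 -0.090
  outer loop
   vertex 1.1 2.6 3.8
   vertex 1.0 5.6 5.8
   vertex 1.4 4.7 1.1
  endloop
 endfacet
 facet normal -0.920 -0.238 0.311
  outer loop
   vertex 1.1 2.6 3.8
   vertex 2.0 2.0 6.0
   vertex 1.0 5.6 5.8
  endloop
 endfacet
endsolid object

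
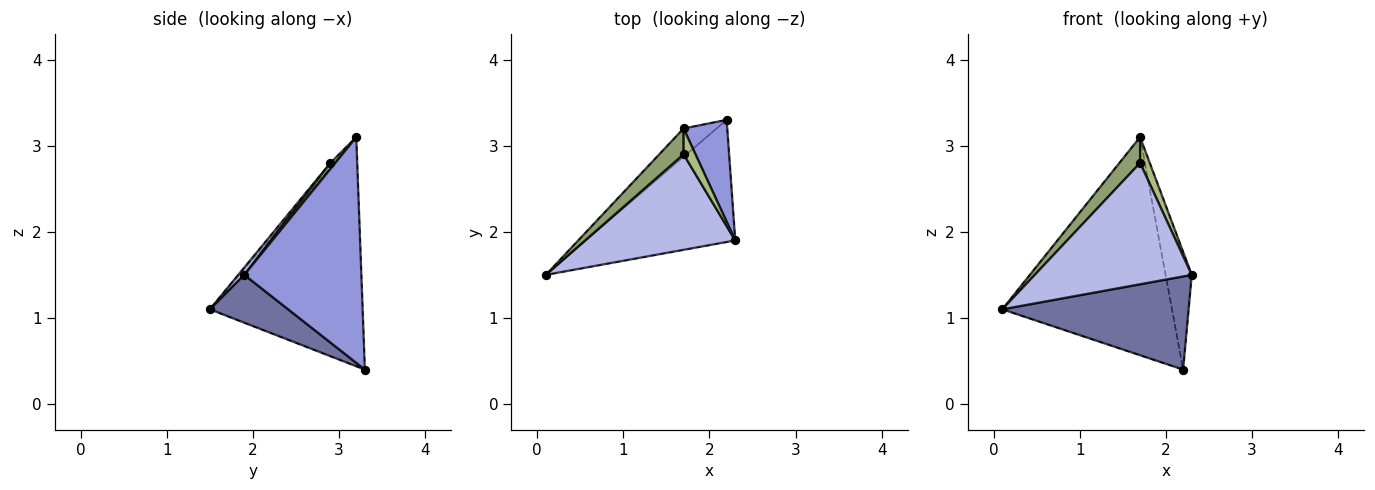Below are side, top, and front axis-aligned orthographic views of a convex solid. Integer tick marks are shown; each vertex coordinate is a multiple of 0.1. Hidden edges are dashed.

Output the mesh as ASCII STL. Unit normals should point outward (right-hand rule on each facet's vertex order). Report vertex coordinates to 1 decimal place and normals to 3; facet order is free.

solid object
 facet normal 0.247 -0.588 -0.770
  outer loop
   vertex 2.2 3.3 0.4
   vertex 2.3 1.9 1.5
   vertex 0.1 1.5 1.1
  endloop
 endfacet
 facet normal -0.666 0.740 -0.096
  outer loop
   vertex 1.7 3.2 3.1
   vertex 2.2 3.3 0.4
   vertex 0.1 1.5 1.1
  endloop
 endfacet
 facet normal 0.959 0.214 0.186
  outer loop
   vertex 1.7 3.2 3.1
   vertex 2.3 1.9 1.5
   vertex 2.2 3.3 0.4
  endloop
 endfacet
 facet normal 0.030 -0.785 0.618
  outer loop
   vertex 1.7 2.9 2.8
   vertex 0.1 1.5 1.1
   vertex 2.3 1.9 1.5
  endloop
 endfacet
 facet normal -0.131 -0.701 0.701
  outer loop
   vertex 1.7 2.9 2.8
   vertex 1.7 3.2 3.1
   vertex 0.1 1.5 1.1
  endloop
 endfacet
 facet normal 0.333 -0.667 0.667
  outer loop
   vertex 1.7 2.9 2.8
   vertex 2.3 1.9 1.5
   vertex 1.7 3.2 3.1
  endloop
 endfacet
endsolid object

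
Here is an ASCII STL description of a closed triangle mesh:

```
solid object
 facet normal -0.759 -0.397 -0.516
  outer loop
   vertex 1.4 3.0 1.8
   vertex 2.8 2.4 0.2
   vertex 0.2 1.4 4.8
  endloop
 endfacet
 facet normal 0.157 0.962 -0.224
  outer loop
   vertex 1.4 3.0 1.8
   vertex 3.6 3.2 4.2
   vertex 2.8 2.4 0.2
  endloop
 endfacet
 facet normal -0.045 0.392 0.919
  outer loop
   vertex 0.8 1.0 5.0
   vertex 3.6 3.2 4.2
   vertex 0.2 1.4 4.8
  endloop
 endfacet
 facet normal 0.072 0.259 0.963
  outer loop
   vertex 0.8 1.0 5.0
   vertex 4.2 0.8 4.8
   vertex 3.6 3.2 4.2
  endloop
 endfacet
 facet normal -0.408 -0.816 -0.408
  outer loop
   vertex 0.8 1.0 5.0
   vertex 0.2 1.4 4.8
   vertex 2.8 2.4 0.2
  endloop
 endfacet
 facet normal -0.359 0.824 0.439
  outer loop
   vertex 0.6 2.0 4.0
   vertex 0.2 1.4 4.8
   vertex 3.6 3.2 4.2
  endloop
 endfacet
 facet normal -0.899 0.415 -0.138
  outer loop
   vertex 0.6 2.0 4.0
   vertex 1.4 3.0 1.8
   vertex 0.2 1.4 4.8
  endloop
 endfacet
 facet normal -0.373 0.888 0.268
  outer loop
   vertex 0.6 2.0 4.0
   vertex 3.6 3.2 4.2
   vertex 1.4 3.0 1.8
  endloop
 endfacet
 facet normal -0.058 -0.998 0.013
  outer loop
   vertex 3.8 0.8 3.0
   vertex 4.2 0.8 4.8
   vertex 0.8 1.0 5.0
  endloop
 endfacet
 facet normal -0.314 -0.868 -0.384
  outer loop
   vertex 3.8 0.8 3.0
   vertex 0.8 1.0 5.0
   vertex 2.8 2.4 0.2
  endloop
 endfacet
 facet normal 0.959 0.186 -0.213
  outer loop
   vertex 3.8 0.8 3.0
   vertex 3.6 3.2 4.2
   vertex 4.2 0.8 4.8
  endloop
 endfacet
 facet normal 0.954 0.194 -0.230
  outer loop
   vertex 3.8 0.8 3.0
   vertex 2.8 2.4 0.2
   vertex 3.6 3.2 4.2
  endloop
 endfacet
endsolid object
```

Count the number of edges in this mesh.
18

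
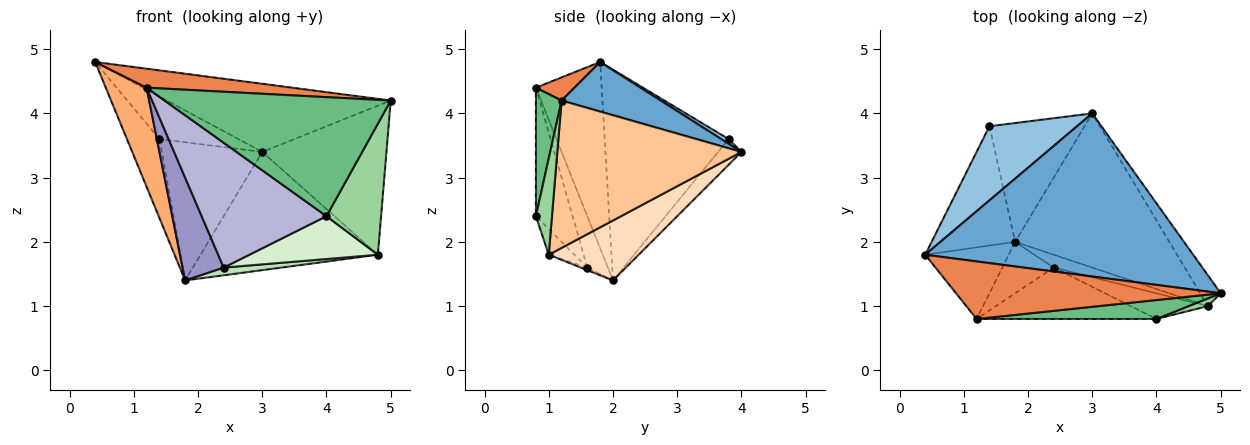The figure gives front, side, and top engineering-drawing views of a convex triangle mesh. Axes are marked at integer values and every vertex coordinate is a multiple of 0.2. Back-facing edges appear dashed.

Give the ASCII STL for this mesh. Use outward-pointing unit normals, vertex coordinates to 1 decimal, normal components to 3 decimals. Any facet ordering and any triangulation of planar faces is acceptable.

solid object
 facet normal 0.168 0.380 0.910
  outer loop
   vertex 3.0 4.0 3.4
   vertex 0.4 1.8 4.8
   vertex 5.0 1.2 4.2
  endloop
 endfacet
 facet normal 0.046 0.497 0.867
  outer loop
   vertex 1.4 3.8 3.6
   vertex 0.4 1.8 4.8
   vertex 3.0 4.0 3.4
  endloop
 endfacet
 facet normal -0.903 0.237 -0.358
  outer loop
   vertex 1.4 3.8 3.6
   vertex 1.8 2.0 1.4
   vertex 0.4 1.8 4.8
  endloop
 endfacet
 facet normal -0.174 0.747 -0.642
  outer loop
   vertex 1.4 3.8 3.6
   vertex 3.0 4.0 3.4
   vertex 1.8 2.0 1.4
  endloop
 endfacet
 facet normal 0.083 -0.312 0.946
  outer loop
   vertex 1.2 0.8 4.4
   vertex 5.0 1.2 4.2
   vertex 0.4 1.8 4.8
  endloop
 endfacet
 facet normal -0.794 -0.493 -0.356
  outer loop
   vertex 1.2 0.8 4.4
   vertex 0.4 1.8 4.8
   vertex 1.8 2.0 1.4
  endloop
 endfacet
 facet normal 0.824 0.555 -0.115
  outer loop
   vertex 4.8 1.0 1.8
   vertex 3.0 4.0 3.4
   vertex 5.0 1.2 4.2
  endloop
 endfacet
 facet normal 0.295 0.581 -0.758
  outer loop
   vertex 4.8 1.0 1.8
   vertex 1.8 2.0 1.4
   vertex 3.0 4.0 3.4
  endloop
 endfacet
 facet normal 0.112 -0.981 0.156
  outer loop
   vertex 4.0 0.8 2.4
   vertex 5.0 1.2 4.2
   vertex 1.2 0.8 4.4
  endloop
 endfacet
 facet normal 0.282 -0.958 0.056
  outer loop
   vertex 4.0 0.8 2.4
   vertex 4.8 1.0 1.8
   vertex 5.0 1.2 4.2
  endloop
 endfacet
 facet normal -0.057 -0.514 -0.856
  outer loop
   vertex 2.4 1.6 1.6
   vertex 1.8 2.0 1.4
   vertex 4.8 1.0 1.8
  endloop
 endfacet
 facet normal -0.169 -0.845 -0.507
  outer loop
   vertex 2.4 1.6 1.6
   vertex 4.8 1.0 1.8
   vertex 4.0 0.8 2.4
  endloop
 endfacet
 facet normal -0.408 -0.816 -0.408
  outer loop
   vertex 2.4 1.6 1.6
   vertex 1.2 0.8 4.4
   vertex 1.8 2.0 1.4
  endloop
 endfacet
 facet normal -0.262 -0.892 -0.367
  outer loop
   vertex 2.4 1.6 1.6
   vertex 4.0 0.8 2.4
   vertex 1.2 0.8 4.4
  endloop
 endfacet
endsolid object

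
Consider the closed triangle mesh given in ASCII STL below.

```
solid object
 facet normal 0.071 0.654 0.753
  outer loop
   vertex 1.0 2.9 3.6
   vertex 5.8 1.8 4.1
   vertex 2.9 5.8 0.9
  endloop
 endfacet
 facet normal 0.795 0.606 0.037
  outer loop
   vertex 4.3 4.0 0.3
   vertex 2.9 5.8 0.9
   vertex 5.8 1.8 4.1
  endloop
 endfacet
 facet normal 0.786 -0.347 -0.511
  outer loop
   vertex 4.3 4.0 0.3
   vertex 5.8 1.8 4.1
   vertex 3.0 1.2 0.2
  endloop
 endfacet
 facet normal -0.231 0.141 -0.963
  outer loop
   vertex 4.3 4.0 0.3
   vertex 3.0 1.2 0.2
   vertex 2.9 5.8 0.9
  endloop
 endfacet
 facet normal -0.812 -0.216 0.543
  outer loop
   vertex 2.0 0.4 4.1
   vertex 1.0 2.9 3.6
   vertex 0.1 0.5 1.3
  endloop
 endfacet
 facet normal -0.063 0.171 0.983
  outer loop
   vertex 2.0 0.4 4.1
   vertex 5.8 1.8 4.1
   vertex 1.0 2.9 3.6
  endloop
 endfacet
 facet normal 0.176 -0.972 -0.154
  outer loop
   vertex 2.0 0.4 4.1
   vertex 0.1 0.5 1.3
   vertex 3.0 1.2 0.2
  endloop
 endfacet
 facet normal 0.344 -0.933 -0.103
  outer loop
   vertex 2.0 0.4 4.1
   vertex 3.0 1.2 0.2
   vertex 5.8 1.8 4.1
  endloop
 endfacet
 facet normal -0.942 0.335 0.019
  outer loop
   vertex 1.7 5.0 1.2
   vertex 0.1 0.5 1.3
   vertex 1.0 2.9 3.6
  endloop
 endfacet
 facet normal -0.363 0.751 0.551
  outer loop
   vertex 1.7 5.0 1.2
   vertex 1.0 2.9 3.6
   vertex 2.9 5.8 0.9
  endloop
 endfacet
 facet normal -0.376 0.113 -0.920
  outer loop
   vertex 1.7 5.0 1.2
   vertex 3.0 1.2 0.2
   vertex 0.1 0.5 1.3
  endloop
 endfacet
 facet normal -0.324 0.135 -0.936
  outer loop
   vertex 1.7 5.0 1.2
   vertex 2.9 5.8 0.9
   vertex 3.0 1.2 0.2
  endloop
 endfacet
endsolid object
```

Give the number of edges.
18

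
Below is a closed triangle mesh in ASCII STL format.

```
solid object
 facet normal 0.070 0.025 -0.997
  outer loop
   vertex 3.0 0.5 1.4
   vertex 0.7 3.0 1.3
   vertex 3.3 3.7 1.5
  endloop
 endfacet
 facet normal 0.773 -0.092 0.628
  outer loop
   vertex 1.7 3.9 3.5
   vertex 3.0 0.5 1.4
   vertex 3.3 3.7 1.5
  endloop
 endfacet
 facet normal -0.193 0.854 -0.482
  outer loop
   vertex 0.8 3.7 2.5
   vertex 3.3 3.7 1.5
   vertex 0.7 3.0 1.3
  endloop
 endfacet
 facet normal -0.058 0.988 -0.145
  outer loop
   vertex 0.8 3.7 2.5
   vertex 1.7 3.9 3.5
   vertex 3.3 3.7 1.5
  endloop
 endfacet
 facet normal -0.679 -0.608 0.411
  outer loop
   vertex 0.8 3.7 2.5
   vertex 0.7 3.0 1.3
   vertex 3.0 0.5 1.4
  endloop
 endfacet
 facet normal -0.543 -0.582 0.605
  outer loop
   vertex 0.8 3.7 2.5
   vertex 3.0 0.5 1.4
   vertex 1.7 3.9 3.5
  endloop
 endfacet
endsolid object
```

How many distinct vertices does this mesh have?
5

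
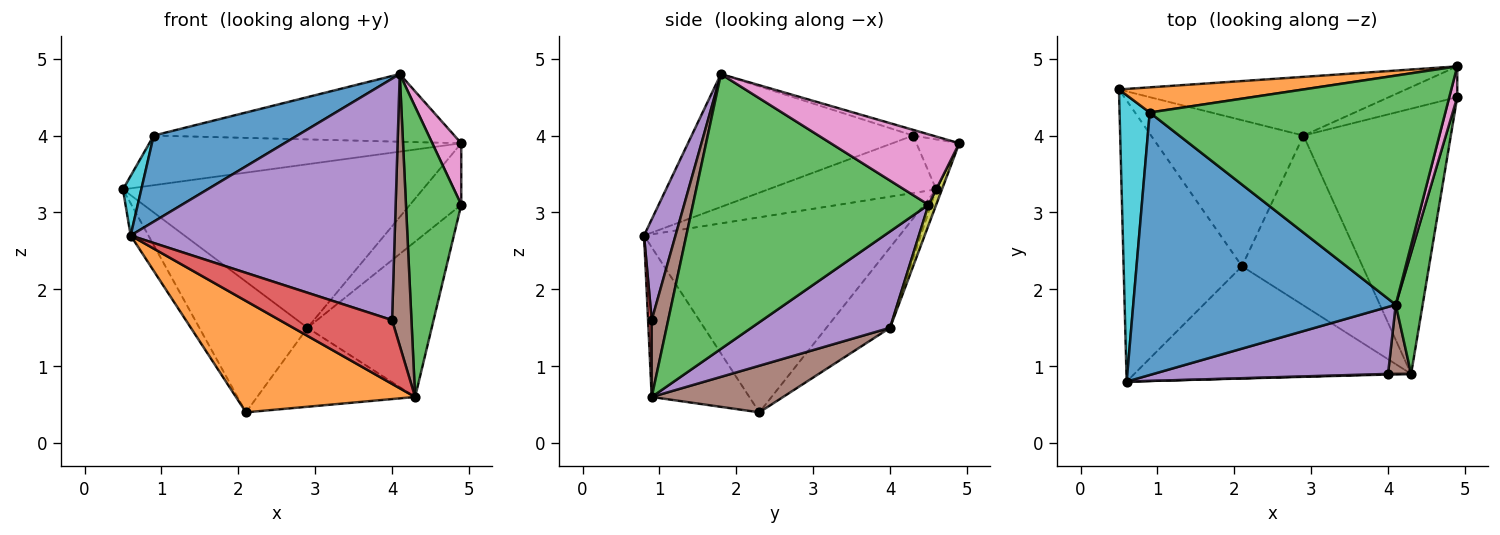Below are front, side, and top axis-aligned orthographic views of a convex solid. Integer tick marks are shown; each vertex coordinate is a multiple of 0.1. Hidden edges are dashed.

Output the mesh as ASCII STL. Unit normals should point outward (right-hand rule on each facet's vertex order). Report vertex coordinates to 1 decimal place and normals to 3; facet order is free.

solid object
 facet normal -0.853 0.059 -0.518
  outer loop
   vertex 2.1 2.3 0.4
   vertex 0.6 0.8 2.7
   vertex 0.5 4.6 3.3
  endloop
 endfacet
 facet normal -0.358 -0.658 -0.663
  outer loop
   vertex 4.3 0.9 0.6
   vertex 0.6 0.8 2.7
   vertex 2.1 2.3 0.4
  endloop
 endfacet
 facet normal 0.969 -0.227 0.095
  outer loop
   vertex 4.1 1.8 4.8
   vertex 4.3 0.9 0.6
   vertex 4.9 4.5 3.1
  endloop
 endfacet
 facet normal -0.365 0.621 -0.694
  outer loop
   vertex 2.9 4.0 1.5
   vertex 2.1 2.3 0.4
   vertex 0.5 4.6 3.3
  endloop
 endfacet
 facet normal 0.491 0.440 -0.752
  outer loop
   vertex 2.9 4.0 1.5
   vertex 4.9 4.5 3.1
   vertex 4.3 0.9 0.6
  endloop
 endfacet
 facet normal 0.331 0.398 -0.856
  outer loop
   vertex 2.9 4.0 1.5
   vertex 4.3 0.9 0.6
   vertex 2.1 2.3 0.4
  endloop
 endfacet
 facet normal 0.970 -0.219 0.109
  outer loop
   vertex 4.9 4.9 3.9
   vertex 4.1 1.8 4.8
   vertex 4.9 4.5 3.1
  endloop
 endfacet
 facet normal -0.018 0.941 -0.338
  outer loop
   vertex 4.9 4.9 3.9
   vertex 2.9 4.0 1.5
   vertex 0.5 4.6 3.3
  endloop
 endfacet
 facet normal 0.133 0.886 -0.443
  outer loop
   vertex 4.9 4.9 3.9
   vertex 4.9 4.5 3.1
   vertex 2.9 4.0 1.5
  endloop
 endfacet
 facet normal -0.881 -0.096 0.462
  outer loop
   vertex 0.9 4.3 4.0
   vertex 0.5 4.6 3.3
   vertex 0.6 0.8 2.7
  endloop
 endfacet
 facet normal -0.434 -0.281 0.856
  outer loop
   vertex 0.9 4.3 4.0
   vertex 0.6 0.8 2.7
   vertex 4.1 1.8 4.8
  endloop
 endfacet
 facet normal -0.122 0.885 0.449
  outer loop
   vertex 0.9 4.3 4.0
   vertex 4.9 4.9 3.9
   vertex 0.5 4.6 3.3
  endloop
 endfacet
 facet normal -0.019 0.283 0.959
  outer loop
   vertex 0.9 4.3 4.0
   vertex 4.1 1.8 4.8
   vertex 4.9 4.9 3.9
  endloop
 endfacet
 facet normal 0.033 -0.999 0.010
  outer loop
   vertex 4.0 0.9 1.6
   vertex 0.6 0.8 2.7
   vertex 4.3 0.9 0.6
  endloop
 endfacet
 facet normal 0.114 -0.957 0.266
  outer loop
   vertex 4.0 0.9 1.6
   vertex 4.1 1.8 4.8
   vertex 0.6 0.8 2.7
  endloop
 endfacet
 facet normal 0.635 -0.748 0.191
  outer loop
   vertex 4.0 0.9 1.6
   vertex 4.3 0.9 0.6
   vertex 4.1 1.8 4.8
  endloop
 endfacet
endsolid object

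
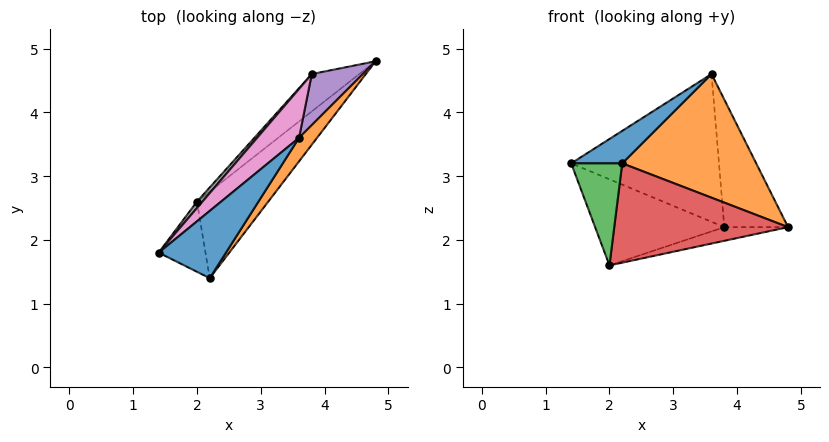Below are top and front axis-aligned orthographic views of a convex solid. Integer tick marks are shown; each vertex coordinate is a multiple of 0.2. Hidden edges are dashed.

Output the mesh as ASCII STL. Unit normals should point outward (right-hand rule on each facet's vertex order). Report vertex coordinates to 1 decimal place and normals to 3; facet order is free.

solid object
 facet normal -0.212 -0.425 0.880
  outer loop
   vertex 3.6 3.6 4.6
   vertex 1.4 1.8 3.2
   vertex 2.2 1.4 3.2
  endloop
 endfacet
 facet normal 0.805 -0.583 0.111
  outer loop
   vertex 3.6 3.6 4.6
   vertex 2.2 1.4 3.2
   vertex 4.8 4.8 2.2
  endloop
 endfacet
 facet normal -0.381 -0.762 -0.524
  outer loop
   vertex 2.0 2.6 1.6
   vertex 2.2 1.4 3.2
   vertex 1.4 1.8 3.2
  endloop
 endfacet
 facet normal 0.591 -0.608 -0.530
  outer loop
   vertex 2.0 2.6 1.6
   vertex 4.8 4.8 2.2
   vertex 2.2 1.4 3.2
  endloop
 endfacet
 facet normal -0.183 0.913 0.365
  outer loop
   vertex 3.8 4.6 2.2
   vertex 3.6 3.6 4.6
   vertex 4.8 4.8 2.2
  endloop
 endfacet
 facet normal -0.069 0.343 -0.937
  outer loop
   vertex 3.8 4.6 2.2
   vertex 4.8 4.8 2.2
   vertex 2.0 2.6 1.6
  endloop
 endfacet
 facet normal -0.699 0.679 0.225
  outer loop
   vertex 3.8 4.6 2.2
   vertex 1.4 1.8 3.2
   vertex 3.6 3.6 4.6
  endloop
 endfacet
 facet normal -0.750 0.660 0.049
  outer loop
   vertex 3.8 4.6 2.2
   vertex 2.0 2.6 1.6
   vertex 1.4 1.8 3.2
  endloop
 endfacet
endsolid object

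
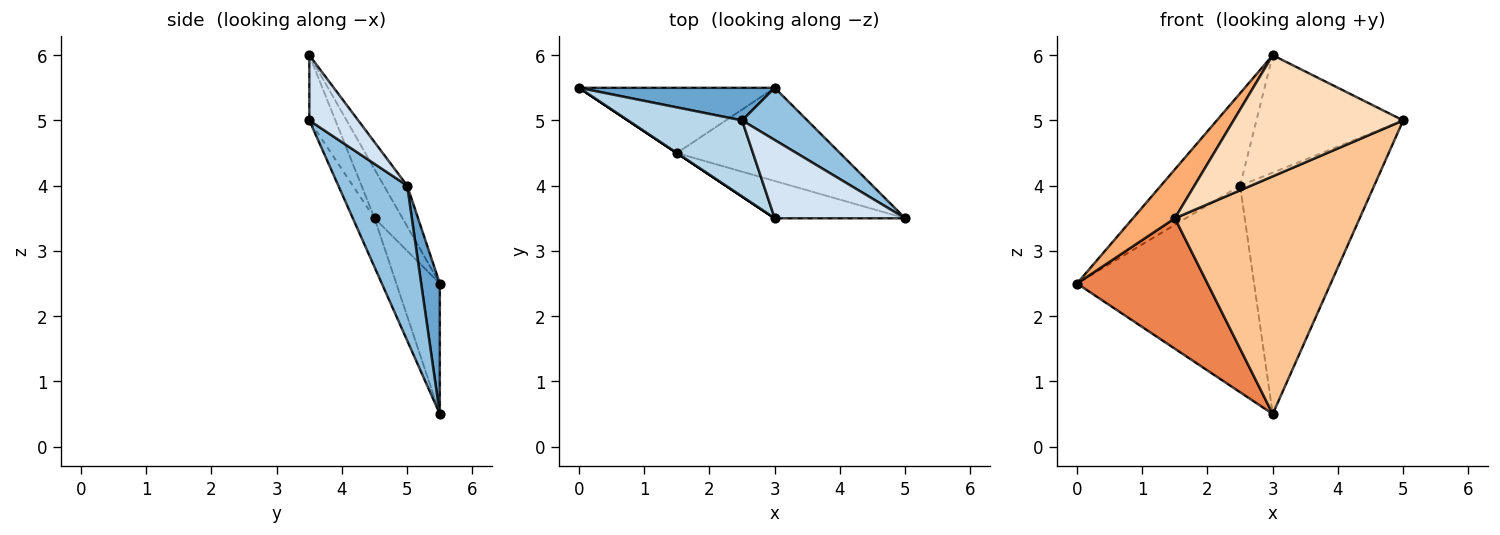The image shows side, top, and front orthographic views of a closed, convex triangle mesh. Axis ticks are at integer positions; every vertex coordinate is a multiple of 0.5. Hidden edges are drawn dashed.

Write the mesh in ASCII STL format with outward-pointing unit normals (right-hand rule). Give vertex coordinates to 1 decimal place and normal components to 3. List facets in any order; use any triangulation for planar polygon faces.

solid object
 facet normal 0.103 0.982 0.155
  outer loop
   vertex 2.5 5.0 4.0
   vertex 3.0 5.5 0.5
   vertex 0.0 5.5 2.5
  endloop
 endfacet
 facet normal 0.449 0.874 0.189
  outer loop
   vertex 2.5 5.0 4.0
   vertex 5.0 3.5 5.0
   vertex 3.0 5.5 0.5
  endloop
 endfacet
 facet normal -0.221 0.753 0.620
  outer loop
   vertex 2.5 5.0 4.0
   vertex 0.0 5.5 2.5
   vertex 3.0 3.5 6.0
  endloop
 endfacet
 facet normal 0.267 0.802 0.535
  outer loop
   vertex 2.5 5.0 4.0
   vertex 3.0 3.5 6.0
   vertex 5.0 3.5 5.0
  endloop
 endfacet
 facet normal -0.286 -0.857 -0.429
  outer loop
   vertex 1.5 4.5 3.5
   vertex 0.0 5.5 2.5
   vertex 3.0 5.5 0.5
  endloop
 endfacet
 facet normal -0.555 -0.832 0.000
  outer loop
   vertex 1.5 4.5 3.5
   vertex 3.0 3.5 6.0
   vertex 0.0 5.5 2.5
  endloop
 endfacet
 facet normal -0.109 -0.925 -0.363
  outer loop
   vertex 1.5 4.5 3.5
   vertex 3.0 5.5 0.5
   vertex 5.0 3.5 5.0
  endloop
 endfacet
 facet normal -0.145 -0.946 -0.291
  outer loop
   vertex 1.5 4.5 3.5
   vertex 5.0 3.5 5.0
   vertex 3.0 3.5 6.0
  endloop
 endfacet
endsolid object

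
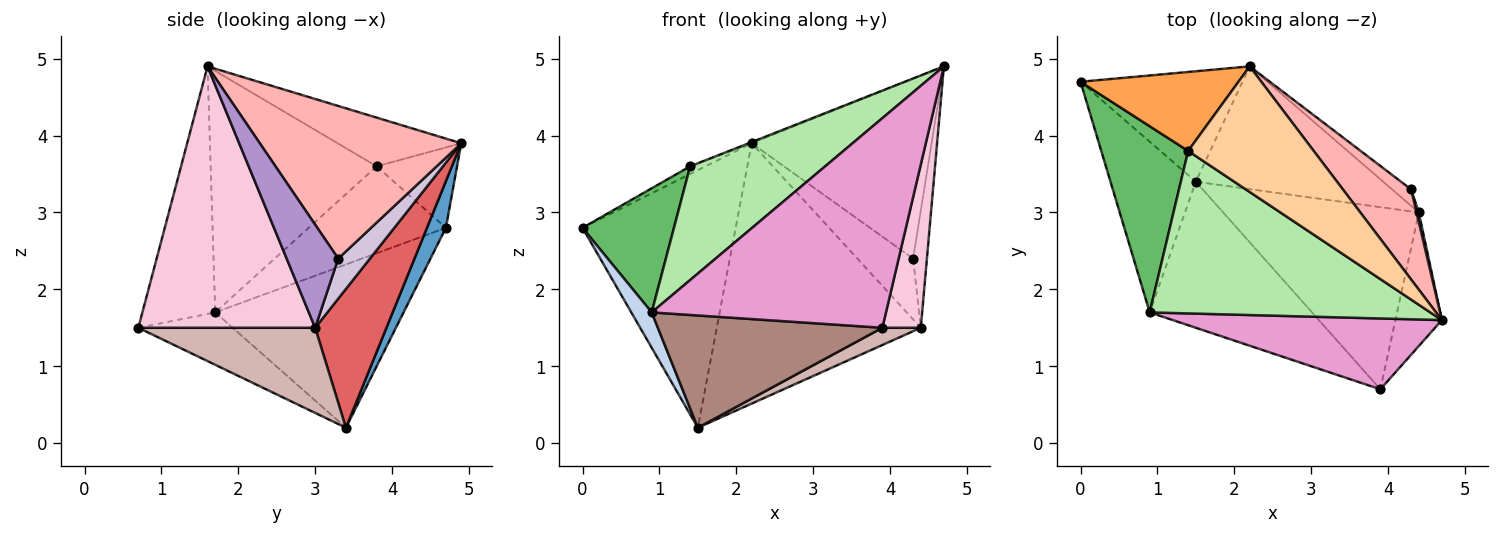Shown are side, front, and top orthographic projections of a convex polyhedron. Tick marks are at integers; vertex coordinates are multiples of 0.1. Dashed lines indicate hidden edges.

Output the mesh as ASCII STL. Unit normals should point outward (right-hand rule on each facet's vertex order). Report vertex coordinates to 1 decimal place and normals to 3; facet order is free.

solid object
 facet normal 0.113 0.913 -0.392
  outer loop
   vertex 1.5 3.4 0.2
   vertex 0.0 4.7 2.8
   vertex 2.2 4.9 3.9
  endloop
 endfacet
 facet normal -0.882 -0.096 -0.461
  outer loop
   vertex 0.9 1.7 1.7
   vertex 0.0 4.7 2.8
   vertex 1.5 3.4 0.2
  endloop
 endfacet
 facet normal -0.452 0.086 0.888
  outer loop
   vertex 1.4 3.8 3.6
   vertex 2.2 4.9 3.9
   vertex 0.0 4.7 2.8
  endloop
 endfacet
 facet normal -0.362 0.009 0.932
  outer loop
   vertex 1.4 3.8 3.6
   vertex 4.7 1.6 4.9
   vertex 2.2 4.9 3.9
  endloop
 endfacet
 facet normal -0.640 -0.426 0.640
  outer loop
   vertex 1.4 3.8 3.6
   vertex 0.0 4.7 2.8
   vertex 0.9 1.7 1.7
  endloop
 endfacet
 facet normal -0.576 -0.469 0.670
  outer loop
   vertex 1.4 3.8 3.6
   vertex 0.9 1.7 1.7
   vertex 4.7 1.6 4.9
  endloop
 endfacet
 facet normal 0.301 0.862 -0.407
  outer loop
   vertex 4.4 3.0 1.5
   vertex 1.5 3.4 0.2
   vertex 2.2 4.9 3.9
  endloop
 endfacet
 facet normal 0.707 0.632 0.316
  outer loop
   vertex 4.3 3.3 2.4
   vertex 2.2 4.9 3.9
   vertex 4.7 1.6 4.9
  endloop
 endfacet
 facet normal 0.966 0.258 0.021
  outer loop
   vertex 4.3 3.3 2.4
   vertex 4.7 1.6 4.9
   vertex 4.4 3.0 1.5
  endloop
 endfacet
 facet normal 0.481 0.846 -0.229
  outer loop
   vertex 4.3 3.3 2.4
   vertex 4.4 3.0 1.5
   vertex 2.2 4.9 3.9
  endloop
 endfacet
 facet normal -0.248 -0.590 -0.768
  outer loop
   vertex 3.9 0.7 1.5
   vertex 0.9 1.7 1.7
   vertex 1.5 3.4 0.2
  endloop
 endfacet
 facet normal 0.398 -0.086 -0.913
  outer loop
   vertex 3.9 0.7 1.5
   vertex 1.5 3.4 0.2
   vertex 4.4 3.0 1.5
  endloop
 endfacet
 facet normal -0.282 -0.909 0.307
  outer loop
   vertex 3.9 0.7 1.5
   vertex 4.7 1.6 4.9
   vertex 0.9 1.7 1.7
  endloop
 endfacet
 facet normal 0.963 -0.209 -0.171
  outer loop
   vertex 3.9 0.7 1.5
   vertex 4.4 3.0 1.5
   vertex 4.7 1.6 4.9
  endloop
 endfacet
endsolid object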